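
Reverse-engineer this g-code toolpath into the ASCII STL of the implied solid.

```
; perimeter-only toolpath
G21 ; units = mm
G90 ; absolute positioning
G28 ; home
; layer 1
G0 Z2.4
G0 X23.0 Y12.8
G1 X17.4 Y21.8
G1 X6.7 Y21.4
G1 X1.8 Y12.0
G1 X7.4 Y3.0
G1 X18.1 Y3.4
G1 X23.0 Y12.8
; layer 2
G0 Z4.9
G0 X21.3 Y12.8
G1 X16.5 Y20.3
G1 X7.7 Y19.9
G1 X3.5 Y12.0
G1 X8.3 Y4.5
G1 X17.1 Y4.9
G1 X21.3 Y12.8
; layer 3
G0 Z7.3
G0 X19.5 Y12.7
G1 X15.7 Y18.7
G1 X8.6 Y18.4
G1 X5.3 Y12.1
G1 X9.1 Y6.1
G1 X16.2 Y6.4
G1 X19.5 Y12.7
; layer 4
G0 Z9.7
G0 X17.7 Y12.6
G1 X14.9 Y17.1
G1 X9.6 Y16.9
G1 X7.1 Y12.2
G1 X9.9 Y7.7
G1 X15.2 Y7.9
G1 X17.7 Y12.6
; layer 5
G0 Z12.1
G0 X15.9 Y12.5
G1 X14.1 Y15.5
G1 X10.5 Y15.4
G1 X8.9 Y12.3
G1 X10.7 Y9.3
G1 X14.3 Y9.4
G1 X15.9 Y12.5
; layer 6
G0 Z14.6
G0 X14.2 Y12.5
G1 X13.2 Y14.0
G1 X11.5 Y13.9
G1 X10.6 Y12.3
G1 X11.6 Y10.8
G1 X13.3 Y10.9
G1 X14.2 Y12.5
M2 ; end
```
solid part
  facet normal 0.0000 0.0000 -1.0000
    outer loop
      vertex 5.8 22.9 0.0
      vertex 18.2 23.4 0.0
      vertex 24.8 12.9 0.0
    endloop
  endfacet
  facet normal 0.0000 0.0000 -1.0000
    outer loop
      vertex 0.0 11.9 0.0
      vertex 5.8 22.9 0.0
      vertex 24.8 12.9 0.0
    endloop
  endfacet
  facet normal 0.0000 0.0000 -1.0000
    outer loop
      vertex 6.6 1.4 0.0
      vertex 0.0 11.9 0.0
      vertex 24.8 12.9 0.0
    endloop
  endfacet
  facet normal 0.0000 0.0000 -1.0000
    outer loop
      vertex 19.0 1.9 0.0
      vertex 6.6 1.4 0.0
      vertex 24.8 12.9 0.0
    endloop
  endfacet
  facet normal 0.7153 0.4496 0.5350
    outer loop
      vertex 24.8 12.9 0.0
      vertex 18.2 23.4 0.0
      vertex 12.4 12.4 17.0
    endloop
  endfacet
  facet normal -0.0340 0.8443 0.5347
    outer loop
      vertex 18.2 23.4 0.0
      vertex 5.8 22.9 0.0
      vertex 12.4 12.4 17.0
    endloop
  endfacet
  facet normal -0.7479 0.3944 0.5339
    outer loop
      vertex 5.8 22.9 0.0
      vertex 0.0 11.9 0.0
      vertex 12.4 12.4 17.0
    endloop
  endfacet
  facet normal -0.7153 -0.4496 0.5350
    outer loop
      vertex 0.0 11.9 0.0
      vertex 6.6 1.4 0.0
      vertex 12.4 12.4 17.0
    endloop
  endfacet
  facet normal 0.0340 -0.8443 0.5347
    outer loop
      vertex 6.6 1.4 0.0
      vertex 19.0 1.9 0.0
      vertex 12.4 12.4 17.0
    endloop
  endfacet
  facet normal 0.7479 -0.3944 0.5339
    outer loop
      vertex 19.0 1.9 0.0
      vertex 24.8 12.9 0.0
      vertex 12.4 12.4 17.0
    endloop
  endfacet
endsolid part

The G0 Z moves step by Δz≈2.4 mm. The G1 loops shrink linearly with z, so the solid tapers from its base footprint up to z≈17. Closing with a flat bottom cap and the tapered top and triangulating gives 10 facets — a regular 6-sided pyramid, base circumscribed radius ≈ 12.4 mm, apex at z ≈ 17 mm.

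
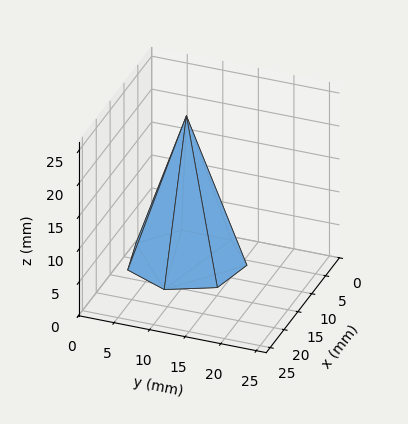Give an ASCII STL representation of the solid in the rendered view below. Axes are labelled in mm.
Reading the render: the shape is a regular 7-sided pyramid, base circumscribed radius ≈ 8 mm, apex at z ≈ 22 mm (dimensions read to the nearest mm from the axis ticks). For the STL, each face is triangulated and given an outward normal.

solid part
  facet normal 0.0000 0.0000 -1.0000
    outer loop
      vertex 6.2 15.8 0.0
      vertex 13.0 14.3 0.0
      vertex 16.0 8.0 0.0
    endloop
  endfacet
  facet normal 0.0000 0.0000 -1.0000
    outer loop
      vertex 0.8 11.5 0.0
      vertex 6.2 15.8 0.0
      vertex 16.0 8.0 0.0
    endloop
  endfacet
  facet normal 0.0000 0.0000 -1.0000
    outer loop
      vertex 0.8 4.5 0.0
      vertex 0.8 11.5 0.0
      vertex 16.0 8.0 0.0
    endloop
  endfacet
  facet normal 0.0000 0.0000 -1.0000
    outer loop
      vertex 6.2 0.2 0.0
      vertex 0.8 4.5 0.0
      vertex 16.0 8.0 0.0
    endloop
  endfacet
  facet normal 0.0000 0.0000 -1.0000
    outer loop
      vertex 13.0 1.7 0.0
      vertex 6.2 0.2 0.0
      vertex 16.0 8.0 0.0
    endloop
  endfacet
  facet normal 0.8578 0.4085 0.3119
    outer loop
      vertex 16.0 8.0 0.0
      vertex 13.0 14.3 0.0
      vertex 8.0 8.0 22.0
    endloop
  endfacet
  facet normal 0.2046 0.9277 0.3122
    outer loop
      vertex 13.0 14.3 0.0
      vertex 6.2 15.8 0.0
      vertex 8.0 8.0 22.0
    endloop
  endfacet
  facet normal -0.5918 0.7432 0.3119
    outer loop
      vertex 6.2 15.8 0.0
      vertex 0.8 11.5 0.0
      vertex 8.0 8.0 22.0
    endloop
  endfacet
  facet normal -0.9504 0.0000 0.3110
    outer loop
      vertex 0.8 11.5 0.0
      vertex 0.8 4.5 0.0
      vertex 8.0 8.0 22.0
    endloop
  endfacet
  facet normal -0.5918 -0.7432 0.3119
    outer loop
      vertex 0.8 4.5 0.0
      vertex 6.2 0.2 0.0
      vertex 8.0 8.0 22.0
    endloop
  endfacet
  facet normal 0.2046 -0.9277 0.3122
    outer loop
      vertex 6.2 0.2 0.0
      vertex 13.0 1.7 0.0
      vertex 8.0 8.0 22.0
    endloop
  endfacet
  facet normal 0.8578 -0.4085 0.3119
    outer loop
      vertex 13.0 1.7 0.0
      vertex 16.0 8.0 0.0
      vertex 8.0 8.0 22.0
    endloop
  endfacet
endsolid part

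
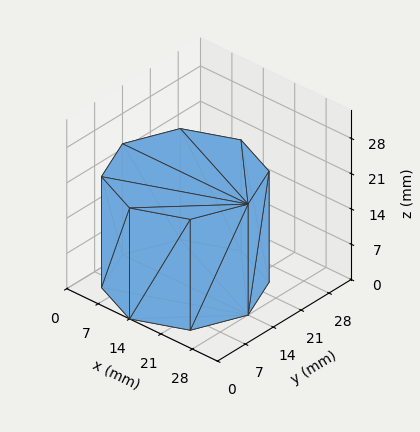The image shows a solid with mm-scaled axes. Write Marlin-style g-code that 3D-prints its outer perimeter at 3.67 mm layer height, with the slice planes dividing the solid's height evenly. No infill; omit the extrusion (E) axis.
Reading the render: the shape is a regular 8-sided prism (a cylinder approximated with 8 flat sides), circumscribed radius ≈ 14 mm, height ≈ 22 mm (dimensions read to the nearest mm from the axis ticks). For the g-code, the solid's height is divided into equal slices at the stated Δz and each level perimeter traced with G1 moves after a G0 lift.

; perimeter-only toolpath
G21 ; units = mm
G90 ; absolute positioning
G28 ; home
; layer 1
G0 Z3.67
G0 X28.00 Y14.00
G1 X23.90 Y23.90
G1 X14.00 Y28.00
G1 X4.10 Y23.90
G1 X0.00 Y14.00
G1 X4.10 Y4.10
G1 X14.00 Y0.00
G1 X23.90 Y4.10
G1 X28.00 Y14.00
; layer 2
G0 Z7.33
G0 X28.00 Y14.00
G1 X23.90 Y23.90
G1 X14.00 Y28.00
G1 X4.10 Y23.90
G1 X0.00 Y14.00
G1 X4.10 Y4.10
G1 X14.00 Y0.00
G1 X23.90 Y4.10
G1 X28.00 Y14.00
; layer 3
G0 Z11.00
G0 X28.00 Y14.00
G1 X23.90 Y23.90
G1 X14.00 Y28.00
G1 X4.10 Y23.90
G1 X0.00 Y14.00
G1 X4.10 Y4.10
G1 X14.00 Y0.00
G1 X23.90 Y4.10
G1 X28.00 Y14.00
; layer 4
G0 Z14.67
G0 X28.00 Y14.00
G1 X23.90 Y23.90
G1 X14.00 Y28.00
G1 X4.10 Y23.90
G1 X0.00 Y14.00
G1 X4.10 Y4.10
G1 X14.00 Y0.00
G1 X23.90 Y4.10
G1 X28.00 Y14.00
; layer 5
G0 Z18.33
G0 X28.00 Y14.00
G1 X23.90 Y23.90
G1 X14.00 Y28.00
G1 X4.10 Y23.90
G1 X0.00 Y14.00
G1 X4.10 Y4.10
G1 X14.00 Y0.00
G1 X23.90 Y4.10
G1 X28.00 Y14.00
; layer 6
G0 Z22.00
G0 X28.00 Y14.00
G1 X23.90 Y23.90
G1 X14.00 Y28.00
G1 X4.10 Y23.90
G1 X0.00 Y14.00
G1 X4.10 Y4.10
G1 X14.00 Y0.00
G1 X23.90 Y4.10
G1 X28.00 Y14.00
M2 ; end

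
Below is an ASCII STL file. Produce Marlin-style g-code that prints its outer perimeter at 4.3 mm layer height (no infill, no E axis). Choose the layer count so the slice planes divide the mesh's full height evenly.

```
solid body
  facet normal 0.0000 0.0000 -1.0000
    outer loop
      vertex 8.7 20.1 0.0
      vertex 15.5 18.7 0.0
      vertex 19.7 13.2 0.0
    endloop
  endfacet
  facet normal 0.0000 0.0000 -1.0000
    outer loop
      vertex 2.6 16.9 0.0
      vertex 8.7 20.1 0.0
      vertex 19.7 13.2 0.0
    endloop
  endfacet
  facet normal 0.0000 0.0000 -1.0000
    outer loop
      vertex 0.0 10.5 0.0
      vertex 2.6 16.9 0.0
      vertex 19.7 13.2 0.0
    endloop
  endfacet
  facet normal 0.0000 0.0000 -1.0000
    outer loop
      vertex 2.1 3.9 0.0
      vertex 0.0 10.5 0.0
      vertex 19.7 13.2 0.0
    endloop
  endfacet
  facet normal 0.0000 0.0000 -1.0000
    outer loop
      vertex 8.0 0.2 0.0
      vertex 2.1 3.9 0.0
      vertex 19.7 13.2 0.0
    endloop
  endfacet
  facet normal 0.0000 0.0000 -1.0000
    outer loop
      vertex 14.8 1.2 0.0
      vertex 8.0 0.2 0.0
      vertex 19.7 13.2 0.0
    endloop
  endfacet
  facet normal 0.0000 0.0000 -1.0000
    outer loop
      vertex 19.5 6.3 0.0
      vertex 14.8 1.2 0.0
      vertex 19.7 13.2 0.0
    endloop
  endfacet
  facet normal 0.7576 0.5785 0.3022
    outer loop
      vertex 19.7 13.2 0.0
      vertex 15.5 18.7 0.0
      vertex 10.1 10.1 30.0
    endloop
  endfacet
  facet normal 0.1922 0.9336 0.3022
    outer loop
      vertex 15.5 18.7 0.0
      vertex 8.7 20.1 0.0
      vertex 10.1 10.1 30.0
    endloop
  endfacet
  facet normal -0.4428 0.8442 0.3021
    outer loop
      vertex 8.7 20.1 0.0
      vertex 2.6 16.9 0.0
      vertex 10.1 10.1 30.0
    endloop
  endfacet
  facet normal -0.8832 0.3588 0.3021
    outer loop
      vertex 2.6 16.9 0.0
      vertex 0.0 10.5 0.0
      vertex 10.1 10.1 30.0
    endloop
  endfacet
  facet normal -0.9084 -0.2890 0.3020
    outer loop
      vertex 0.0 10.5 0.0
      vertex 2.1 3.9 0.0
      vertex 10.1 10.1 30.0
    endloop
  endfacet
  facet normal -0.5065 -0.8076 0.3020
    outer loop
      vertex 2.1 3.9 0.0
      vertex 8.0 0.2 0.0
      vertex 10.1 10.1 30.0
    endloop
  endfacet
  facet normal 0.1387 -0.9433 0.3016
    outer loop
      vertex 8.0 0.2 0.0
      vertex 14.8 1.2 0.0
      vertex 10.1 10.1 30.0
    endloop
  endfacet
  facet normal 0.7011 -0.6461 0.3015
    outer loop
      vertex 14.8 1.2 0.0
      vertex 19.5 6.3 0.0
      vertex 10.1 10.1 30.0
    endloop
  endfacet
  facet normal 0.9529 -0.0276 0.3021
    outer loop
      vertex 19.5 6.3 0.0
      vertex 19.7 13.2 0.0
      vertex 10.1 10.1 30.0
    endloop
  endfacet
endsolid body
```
; perimeter-only toolpath
G21 ; units = mm
G90 ; absolute positioning
G28 ; home
; layer 1
G0 Z4.3
G0 X18.3 Y12.8
G1 X14.7 Y17.5
G1 X8.9 Y18.7
G1 X3.7 Y15.9
G1 X1.4 Y10.4
G1 X3.2 Y4.8
G1 X8.3 Y1.6
G1 X14.1 Y2.5
G1 X18.2 Y6.8
G1 X18.3 Y12.8
; layer 2
G0 Z8.6
G0 X17.0 Y12.3
G1 X14.0 Y16.2
G1 X9.1 Y17.2
G1 X4.7 Y15.0
G1 X2.9 Y10.4
G1 X4.4 Y5.7
G1 X8.6 Y3.0
G1 X13.5 Y3.7
G1 X16.8 Y7.4
G1 X17.0 Y12.3
; layer 3
G0 Z12.9
G0 X15.6 Y11.9
G1 X13.2 Y15.0
G1 X9.3 Y15.8
G1 X5.8 Y14.0
G1 X4.3 Y10.3
G1 X5.5 Y6.6
G1 X8.9 Y4.4
G1 X12.8 Y5.0
G1 X15.5 Y7.9
G1 X15.6 Y11.9
; layer 4
G0 Z17.1
G0 X14.2 Y11.4
G1 X12.4 Y13.8
G1 X9.5 Y14.4
G1 X6.9 Y13.0
G1 X5.8 Y10.3
G1 X6.7 Y7.4
G1 X9.2 Y5.9
G1 X12.1 Y6.3
G1 X14.1 Y8.5
G1 X14.2 Y11.4
; layer 5
G0 Z21.4
G0 X12.8 Y11.0
G1 X11.6 Y12.6
G1 X9.7 Y13.0
G1 X8.0 Y12.0
G1 X7.2 Y10.2
G1 X7.8 Y8.3
G1 X9.5 Y7.3
G1 X11.4 Y7.6
G1 X12.8 Y9.0
G1 X12.8 Y11.0
; layer 6
G0 Z25.7
G0 X11.5 Y10.5
G1 X10.9 Y11.3
G1 X9.9 Y11.5
G1 X9.0 Y11.1
G1 X8.7 Y10.2
G1 X9.0 Y9.2
G1 X9.8 Y8.7
G1 X10.8 Y8.8
G1 X11.4 Y9.6
G1 X11.5 Y10.5
M2 ; end

The solid is a regular 9-sided pyramid, base circumscribed radius ≈ 10.1 mm, apex at z ≈ 30 mm. Slicing at Δz = 4.3 mm — 7 equal slices spanning the solid's height, so layer i sits at z = i·h/7 — gives 6 non-empty perimeters. Each is a 9-segment closed polygon; G0 lifts to the layer z and rapids to the start vertex, then G1 traces the edges. The cross-section shrinks linearly with z (the slice at the apex is degenerate and omitted).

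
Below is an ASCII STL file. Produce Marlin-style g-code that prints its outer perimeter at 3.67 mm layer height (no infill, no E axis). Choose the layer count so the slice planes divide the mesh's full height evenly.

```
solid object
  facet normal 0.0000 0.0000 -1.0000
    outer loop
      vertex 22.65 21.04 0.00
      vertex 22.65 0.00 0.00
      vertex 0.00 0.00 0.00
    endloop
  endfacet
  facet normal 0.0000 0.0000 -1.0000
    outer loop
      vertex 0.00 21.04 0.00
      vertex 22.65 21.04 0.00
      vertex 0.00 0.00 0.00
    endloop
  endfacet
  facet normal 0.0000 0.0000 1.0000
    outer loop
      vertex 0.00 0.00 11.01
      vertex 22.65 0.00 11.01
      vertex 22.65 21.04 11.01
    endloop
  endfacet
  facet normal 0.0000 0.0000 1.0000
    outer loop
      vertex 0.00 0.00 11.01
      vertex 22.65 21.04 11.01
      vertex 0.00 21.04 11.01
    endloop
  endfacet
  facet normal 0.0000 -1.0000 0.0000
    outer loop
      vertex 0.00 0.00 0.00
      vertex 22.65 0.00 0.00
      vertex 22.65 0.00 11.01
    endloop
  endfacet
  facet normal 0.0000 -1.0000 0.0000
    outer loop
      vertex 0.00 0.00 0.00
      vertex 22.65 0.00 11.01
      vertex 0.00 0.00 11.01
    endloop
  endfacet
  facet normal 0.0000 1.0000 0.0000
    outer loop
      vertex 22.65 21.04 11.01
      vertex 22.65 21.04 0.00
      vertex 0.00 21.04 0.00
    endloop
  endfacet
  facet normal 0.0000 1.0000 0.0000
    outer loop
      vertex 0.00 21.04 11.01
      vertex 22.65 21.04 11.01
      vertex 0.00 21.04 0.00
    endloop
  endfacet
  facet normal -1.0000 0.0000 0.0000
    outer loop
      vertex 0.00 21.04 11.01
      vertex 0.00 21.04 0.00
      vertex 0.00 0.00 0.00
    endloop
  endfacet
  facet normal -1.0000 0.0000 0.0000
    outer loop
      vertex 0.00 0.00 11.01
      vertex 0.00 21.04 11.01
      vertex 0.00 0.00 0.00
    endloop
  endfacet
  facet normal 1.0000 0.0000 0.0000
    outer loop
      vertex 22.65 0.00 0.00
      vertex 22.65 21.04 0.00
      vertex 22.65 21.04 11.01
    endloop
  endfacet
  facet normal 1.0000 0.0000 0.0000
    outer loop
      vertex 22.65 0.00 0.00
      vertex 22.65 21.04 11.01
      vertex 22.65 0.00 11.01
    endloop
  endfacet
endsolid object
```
; perimeter-only toolpath
G21 ; units = mm
G90 ; absolute positioning
G28 ; home
; layer 1
G0 Z3.67
G0 X0.00 Y0.00
G1 X22.65 Y0.00
G1 X22.65 Y21.04
G1 X0.00 Y21.04
G1 X0.00 Y0.00
; layer 2
G0 Z7.34
G0 X0.00 Y0.00
G1 X22.65 Y0.00
G1 X22.65 Y21.04
G1 X0.00 Y21.04
G1 X0.00 Y0.00
; layer 3
G0 Z11.01
G0 X0.00 Y0.00
G1 X22.65 Y0.00
G1 X22.65 Y21.04
G1 X0.00 Y21.04
G1 X0.00 Y0.00
M2 ; end

The solid is a rectangular box, roughly 22.6 × 21 mm footprint and 11 mm tall. Slicing at Δz = 3.67 mm — 3 equal slices spanning the solid's height, so layer i sits at z = i·h/3 — gives 3 non-empty perimeters. Each is a 4-segment closed polygon; G0 lifts to the layer z and rapids to the start vertex, then G1 traces the edges.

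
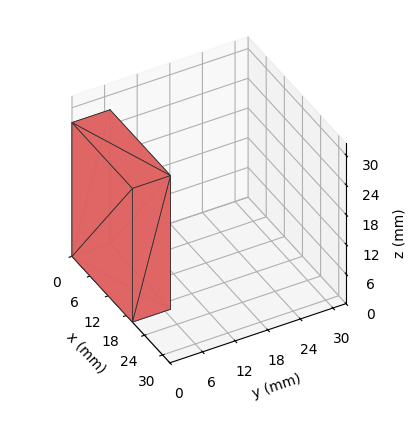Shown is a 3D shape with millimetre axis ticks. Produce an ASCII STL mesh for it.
Reading the render: the shape is a rectangular box, roughly 20 × 7 mm footprint and 27 mm tall (dimensions read to the nearest mm from the axis ticks). For the STL, each face is triangulated and given an outward normal.

solid part
  facet normal 0.0000 0.0000 -1.0000
    outer loop
      vertex 20.00 7.00 0.00
      vertex 20.00 0.00 0.00
      vertex 0.00 0.00 0.00
    endloop
  endfacet
  facet normal 0.0000 0.0000 -1.0000
    outer loop
      vertex 0.00 7.00 0.00
      vertex 20.00 7.00 0.00
      vertex 0.00 0.00 0.00
    endloop
  endfacet
  facet normal 0.0000 0.0000 1.0000
    outer loop
      vertex 0.00 0.00 27.00
      vertex 20.00 0.00 27.00
      vertex 20.00 7.00 27.00
    endloop
  endfacet
  facet normal 0.0000 0.0000 1.0000
    outer loop
      vertex 0.00 0.00 27.00
      vertex 20.00 7.00 27.00
      vertex 0.00 7.00 27.00
    endloop
  endfacet
  facet normal 0.0000 -1.0000 0.0000
    outer loop
      vertex 0.00 0.00 0.00
      vertex 20.00 0.00 0.00
      vertex 20.00 0.00 27.00
    endloop
  endfacet
  facet normal 0.0000 -1.0000 0.0000
    outer loop
      vertex 0.00 0.00 0.00
      vertex 20.00 0.00 27.00
      vertex 0.00 0.00 27.00
    endloop
  endfacet
  facet normal 0.0000 1.0000 0.0000
    outer loop
      vertex 20.00 7.00 27.00
      vertex 20.00 7.00 0.00
      vertex 0.00 7.00 0.00
    endloop
  endfacet
  facet normal 0.0000 1.0000 0.0000
    outer loop
      vertex 0.00 7.00 27.00
      vertex 20.00 7.00 27.00
      vertex 0.00 7.00 0.00
    endloop
  endfacet
  facet normal -1.0000 0.0000 0.0000
    outer loop
      vertex 0.00 7.00 27.00
      vertex 0.00 7.00 0.00
      vertex 0.00 0.00 0.00
    endloop
  endfacet
  facet normal -1.0000 0.0000 0.0000
    outer loop
      vertex 0.00 0.00 27.00
      vertex 0.00 7.00 27.00
      vertex 0.00 0.00 0.00
    endloop
  endfacet
  facet normal 1.0000 0.0000 0.0000
    outer loop
      vertex 20.00 0.00 0.00
      vertex 20.00 7.00 0.00
      vertex 20.00 7.00 27.00
    endloop
  endfacet
  facet normal 1.0000 0.0000 0.0000
    outer loop
      vertex 20.00 0.00 0.00
      vertex 20.00 7.00 27.00
      vertex 20.00 0.00 27.00
    endloop
  endfacet
endsolid part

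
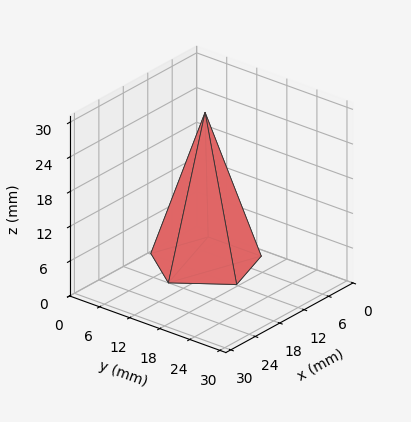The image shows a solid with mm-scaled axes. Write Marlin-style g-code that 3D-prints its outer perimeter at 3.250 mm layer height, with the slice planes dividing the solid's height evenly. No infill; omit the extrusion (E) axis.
Reading the render: the shape is a regular 5-sided pyramid, base circumscribed radius ≈ 9 mm, apex at z ≈ 26 mm (dimensions read to the nearest mm from the axis ticks). For the g-code, the solid's height is divided into equal slices at the stated Δz and each level perimeter traced with G1 moves after a G0 lift.

; perimeter-only toolpath
G21 ; units = mm
G90 ; absolute positioning
G28 ; home
; layer 1
G0 Z3.250
G0 X16.875 Y9.000
G1 X11.433 Y16.490
G1 X2.629 Y13.629
G1 X2.629 Y4.371
G1 X11.433 Y1.510
G1 X16.875 Y9.000
; layer 2
G0 Z6.500
G0 X15.750 Y9.000
G1 X11.086 Y15.420
G1 X3.539 Y12.967
G1 X3.539 Y5.032
G1 X11.086 Y2.580
G1 X15.750 Y9.000
; layer 3
G0 Z9.750
G0 X14.625 Y9.000
G1 X10.738 Y14.350
G1 X4.449 Y12.306
G1 X4.449 Y5.694
G1 X10.738 Y3.650
G1 X14.625 Y9.000
; layer 4
G0 Z13.000
G0 X13.500 Y9.000
G1 X10.390 Y13.280
G1 X5.359 Y11.645
G1 X5.359 Y6.355
G1 X10.390 Y4.720
G1 X13.500 Y9.000
; layer 5
G0 Z16.250
G0 X12.375 Y9.000
G1 X10.043 Y12.210
G1 X6.270 Y10.984
G1 X6.270 Y7.016
G1 X10.043 Y5.790
G1 X12.375 Y9.000
; layer 6
G0 Z19.500
G0 X11.250 Y9.000
G1 X9.695 Y11.140
G1 X7.180 Y10.322
G1 X7.180 Y7.678
G1 X9.695 Y6.860
G1 X11.250 Y9.000
; layer 7
G0 Z22.750
G0 X10.125 Y9.000
G1 X9.348 Y10.070
G1 X8.090 Y9.661
G1 X8.090 Y8.339
G1 X9.348 Y7.930
G1 X10.125 Y9.000
M2 ; end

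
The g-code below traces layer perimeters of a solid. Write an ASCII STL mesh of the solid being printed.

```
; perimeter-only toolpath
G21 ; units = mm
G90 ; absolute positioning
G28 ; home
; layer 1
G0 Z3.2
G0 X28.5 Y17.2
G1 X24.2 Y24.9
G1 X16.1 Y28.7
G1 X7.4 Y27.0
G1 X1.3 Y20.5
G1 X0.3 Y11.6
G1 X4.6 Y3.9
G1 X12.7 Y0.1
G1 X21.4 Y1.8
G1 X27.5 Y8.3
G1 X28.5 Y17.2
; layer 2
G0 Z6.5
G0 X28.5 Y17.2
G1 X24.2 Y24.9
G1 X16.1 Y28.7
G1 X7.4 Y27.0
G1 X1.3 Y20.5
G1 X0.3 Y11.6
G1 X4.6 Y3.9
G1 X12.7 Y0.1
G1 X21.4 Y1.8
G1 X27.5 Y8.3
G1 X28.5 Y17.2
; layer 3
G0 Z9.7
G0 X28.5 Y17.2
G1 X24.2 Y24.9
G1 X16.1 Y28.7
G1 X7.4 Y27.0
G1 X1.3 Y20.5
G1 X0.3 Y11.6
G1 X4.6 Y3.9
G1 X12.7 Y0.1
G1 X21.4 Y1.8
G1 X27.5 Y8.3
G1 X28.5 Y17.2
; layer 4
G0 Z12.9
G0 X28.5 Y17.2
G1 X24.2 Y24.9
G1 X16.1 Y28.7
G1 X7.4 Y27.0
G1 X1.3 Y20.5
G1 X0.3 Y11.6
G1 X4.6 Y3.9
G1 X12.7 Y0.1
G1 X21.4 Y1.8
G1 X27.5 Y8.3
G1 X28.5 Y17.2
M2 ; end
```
solid part
  facet normal 0.0000 0.0000 -1.0000
    outer loop
      vertex 16.1 28.7 0.0
      vertex 24.2 24.9 0.0
      vertex 28.5 17.2 0.0
    endloop
  endfacet
  facet normal 0.0000 0.0000 -1.0000
    outer loop
      vertex 7.4 27.0 0.0
      vertex 16.1 28.7 0.0
      vertex 28.5 17.2 0.0
    endloop
  endfacet
  facet normal 0.0000 0.0000 -1.0000
    outer loop
      vertex 1.3 20.5 0.0
      vertex 7.4 27.0 0.0
      vertex 28.5 17.2 0.0
    endloop
  endfacet
  facet normal 0.0000 0.0000 -1.0000
    outer loop
      vertex 0.3 11.6 0.0
      vertex 1.3 20.5 0.0
      vertex 28.5 17.2 0.0
    endloop
  endfacet
  facet normal 0.0000 0.0000 -1.0000
    outer loop
      vertex 4.6 3.9 0.0
      vertex 0.3 11.6 0.0
      vertex 28.5 17.2 0.0
    endloop
  endfacet
  facet normal 0.0000 0.0000 -1.0000
    outer loop
      vertex 12.7 0.1 0.0
      vertex 4.6 3.9 0.0
      vertex 28.5 17.2 0.0
    endloop
  endfacet
  facet normal 0.0000 0.0000 -1.0000
    outer loop
      vertex 21.4 1.8 0.0
      vertex 12.7 0.1 0.0
      vertex 28.5 17.2 0.0
    endloop
  endfacet
  facet normal 0.0000 0.0000 -1.0000
    outer loop
      vertex 27.5 8.3 0.0
      vertex 21.4 1.8 0.0
      vertex 28.5 17.2 0.0
    endloop
  endfacet
  facet normal 0.0000 0.0000 1.0000
    outer loop
      vertex 28.5 17.2 12.9
      vertex 24.2 24.9 12.9
      vertex 16.1 28.7 12.9
    endloop
  endfacet
  facet normal 0.0000 0.0000 1.0000
    outer loop
      vertex 28.5 17.2 12.9
      vertex 16.1 28.7 12.9
      vertex 7.4 27.0 12.9
    endloop
  endfacet
  facet normal 0.0000 0.0000 1.0000
    outer loop
      vertex 28.5 17.2 12.9
      vertex 7.4 27.0 12.9
      vertex 1.3 20.5 12.9
    endloop
  endfacet
  facet normal 0.0000 0.0000 1.0000
    outer loop
      vertex 28.5 17.2 12.9
      vertex 1.3 20.5 12.9
      vertex 0.3 11.6 12.9
    endloop
  endfacet
  facet normal 0.0000 0.0000 1.0000
    outer loop
      vertex 28.5 17.2 12.9
      vertex 0.3 11.6 12.9
      vertex 4.6 3.9 12.9
    endloop
  endfacet
  facet normal 0.0000 0.0000 1.0000
    outer loop
      vertex 28.5 17.2 12.9
      vertex 4.6 3.9 12.9
      vertex 12.7 0.1 12.9
    endloop
  endfacet
  facet normal 0.0000 0.0000 1.0000
    outer loop
      vertex 28.5 17.2 12.9
      vertex 12.7 0.1 12.9
      vertex 21.4 1.8 12.9
    endloop
  endfacet
  facet normal 0.0000 0.0000 1.0000
    outer loop
      vertex 28.5 17.2 12.9
      vertex 21.4 1.8 12.9
      vertex 27.5 8.3 12.9
    endloop
  endfacet
  facet normal 0.8731 0.4876 0.0000
    outer loop
      vertex 28.5 17.2 0.0
      vertex 24.2 24.9 0.0
      vertex 24.2 24.9 12.9
    endloop
  endfacet
  facet normal 0.8731 0.4876 0.0000
    outer loop
      vertex 28.5 17.2 0.0
      vertex 24.2 24.9 12.9
      vertex 28.5 17.2 12.9
    endloop
  endfacet
  facet normal 0.4247 0.9053 0.0000
    outer loop
      vertex 24.2 24.9 0.0
      vertex 16.1 28.7 0.0
      vertex 16.1 28.7 12.9
    endloop
  endfacet
  facet normal 0.4247 0.9053 0.0000
    outer loop
      vertex 24.2 24.9 0.0
      vertex 16.1 28.7 12.9
      vertex 24.2 24.9 12.9
    endloop
  endfacet
  facet normal -0.1918 0.9814 0.0000
    outer loop
      vertex 16.1 28.7 0.0
      vertex 7.4 27.0 0.0
      vertex 7.4 27.0 12.9
    endloop
  endfacet
  facet normal -0.1918 0.9814 0.0000
    outer loop
      vertex 16.1 28.7 0.0
      vertex 7.4 27.0 12.9
      vertex 16.1 28.7 12.9
    endloop
  endfacet
  facet normal -0.7292 0.6843 0.0000
    outer loop
      vertex 7.4 27.0 0.0
      vertex 1.3 20.5 0.0
      vertex 1.3 20.5 12.9
    endloop
  endfacet
  facet normal -0.7292 0.6843 0.0000
    outer loop
      vertex 7.4 27.0 0.0
      vertex 1.3 20.5 12.9
      vertex 7.4 27.0 12.9
    endloop
  endfacet
  facet normal -0.9937 0.1117 0.0000
    outer loop
      vertex 1.3 20.5 0.0
      vertex 0.3 11.6 0.0
      vertex 0.3 11.6 12.9
    endloop
  endfacet
  facet normal -0.9937 0.1117 0.0000
    outer loop
      vertex 1.3 20.5 0.0
      vertex 0.3 11.6 12.9
      vertex 1.3 20.5 12.9
    endloop
  endfacet
  facet normal -0.8731 -0.4876 0.0000
    outer loop
      vertex 0.3 11.6 0.0
      vertex 4.6 3.9 0.0
      vertex 4.6 3.9 12.9
    endloop
  endfacet
  facet normal -0.8731 -0.4876 0.0000
    outer loop
      vertex 0.3 11.6 0.0
      vertex 4.6 3.9 12.9
      vertex 0.3 11.6 12.9
    endloop
  endfacet
  facet normal -0.4247 -0.9053 0.0000
    outer loop
      vertex 4.6 3.9 0.0
      vertex 12.7 0.1 0.0
      vertex 12.7 0.1 12.9
    endloop
  endfacet
  facet normal -0.4247 -0.9053 0.0000
    outer loop
      vertex 4.6 3.9 0.0
      vertex 12.7 0.1 12.9
      vertex 4.6 3.9 12.9
    endloop
  endfacet
  facet normal 0.1918 -0.9814 0.0000
    outer loop
      vertex 12.7 0.1 0.0
      vertex 21.4 1.8 0.0
      vertex 21.4 1.8 12.9
    endloop
  endfacet
  facet normal 0.1918 -0.9814 0.0000
    outer loop
      vertex 12.7 0.1 0.0
      vertex 21.4 1.8 12.9
      vertex 12.7 0.1 12.9
    endloop
  endfacet
  facet normal 0.7292 -0.6843 0.0000
    outer loop
      vertex 21.4 1.8 0.0
      vertex 27.5 8.3 0.0
      vertex 27.5 8.3 12.9
    endloop
  endfacet
  facet normal 0.7292 -0.6843 0.0000
    outer loop
      vertex 21.4 1.8 0.0
      vertex 27.5 8.3 12.9
      vertex 21.4 1.8 12.9
    endloop
  endfacet
  facet normal 0.9937 -0.1117 0.0000
    outer loop
      vertex 27.5 8.3 0.0
      vertex 28.5 17.2 0.0
      vertex 28.5 17.2 12.9
    endloop
  endfacet
  facet normal 0.9937 -0.1117 0.0000
    outer loop
      vertex 27.5 8.3 0.0
      vertex 28.5 17.2 12.9
      vertex 27.5 8.3 12.9
    endloop
  endfacet
endsolid part

The G0 Z moves step by Δz≈3.2 mm. Every layer's G1 loop is the same polygon, so the solid is a straight extrusion of it from z=0 to z≈12.9. Closing with flat bottom and top caps and triangulating gives 36 facets — a regular 10-sided prism (a cylinder approximated with 10 flat sides), circumscribed radius ≈ 14.4 mm, height ≈ 12.9 mm.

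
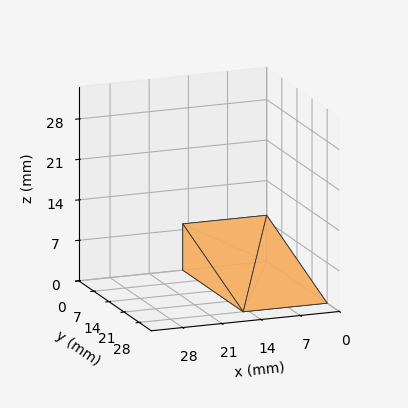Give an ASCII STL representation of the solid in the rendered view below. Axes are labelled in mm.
Reading the render: the shape is a wedge (ramp): 15 × 28 mm base, rising to 8 mm along the y=0 edge and sloping linearly to z=0 at y=28 (dimensions read to the nearest mm from the axis ticks). For the STL, each face is triangulated and given an outward normal.

solid part
  facet normal 0.0000 0.0000 -1.0000
    outer loop
      vertex 15.00 28.00 0.00
      vertex 15.00 0.00 0.00
      vertex 0.00 0.00 0.00
    endloop
  endfacet
  facet normal 0.0000 0.0000 -1.0000
    outer loop
      vertex 0.00 28.00 0.00
      vertex 15.00 28.00 0.00
      vertex 0.00 0.00 0.00
    endloop
  endfacet
  facet normal 0.0000 -1.0000 0.0000
    outer loop
      vertex 0.00 0.00 0.00
      vertex 15.00 0.00 0.00
      vertex 15.00 0.00 8.00
    endloop
  endfacet
  facet normal 0.0000 -1.0000 0.0000
    outer loop
      vertex 0.00 0.00 0.00
      vertex 15.00 0.00 8.00
      vertex 0.00 0.00 8.00
    endloop
  endfacet
  facet normal 0.0000 0.2747 0.9615
    outer loop
      vertex 0.00 0.00 8.00
      vertex 15.00 0.00 8.00
      vertex 15.00 28.00 0.00
    endloop
  endfacet
  facet normal 0.0000 0.2747 0.9615
    outer loop
      vertex 0.00 0.00 8.00
      vertex 15.00 28.00 0.00
      vertex 0.00 28.00 0.00
    endloop
  endfacet
  facet normal -1.0000 0.0000 0.0000
    outer loop
      vertex 0.00 0.00 8.00
      vertex 0.00 28.00 0.00
      vertex 0.00 0.00 0.00
    endloop
  endfacet
  facet normal 1.0000 0.0000 0.0000
    outer loop
      vertex 15.00 0.00 0.00
      vertex 15.00 28.00 0.00
      vertex 15.00 0.00 8.00
    endloop
  endfacet
endsolid part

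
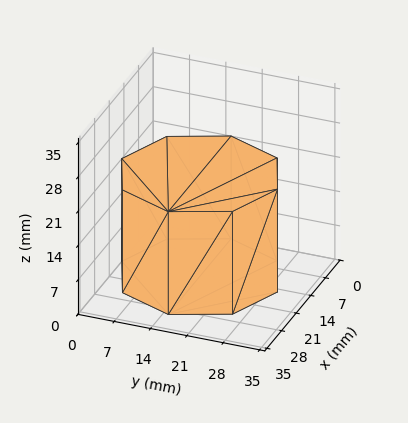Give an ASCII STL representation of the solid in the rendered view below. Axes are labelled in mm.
Reading the render: the shape is a regular 8-sided prism (a cylinder approximated with 8 flat sides), circumscribed radius ≈ 15 mm, height ≈ 21 mm (dimensions read to the nearest mm from the axis ticks). For the STL, each face is triangulated and given an outward normal.

solid part
  facet normal 0.0000 0.0000 -1.0000
    outer loop
      vertex 15.000 30.000 0.000
      vertex 25.607 25.607 0.000
      vertex 30.000 15.000 0.000
    endloop
  endfacet
  facet normal 0.0000 0.0000 -1.0000
    outer loop
      vertex 4.393 25.607 0.000
      vertex 15.000 30.000 0.000
      vertex 30.000 15.000 0.000
    endloop
  endfacet
  facet normal 0.0000 0.0000 -1.0000
    outer loop
      vertex 0.000 15.000 0.000
      vertex 4.393 25.607 0.000
      vertex 30.000 15.000 0.000
    endloop
  endfacet
  facet normal 0.0000 0.0000 -1.0000
    outer loop
      vertex 4.393 4.393 0.000
      vertex 0.000 15.000 0.000
      vertex 30.000 15.000 0.000
    endloop
  endfacet
  facet normal 0.0000 0.0000 -1.0000
    outer loop
      vertex 15.000 0.000 0.000
      vertex 4.393 4.393 0.000
      vertex 30.000 15.000 0.000
    endloop
  endfacet
  facet normal 0.0000 0.0000 -1.0000
    outer loop
      vertex 25.607 4.393 0.000
      vertex 15.000 0.000 0.000
      vertex 30.000 15.000 0.000
    endloop
  endfacet
  facet normal 0.0000 0.0000 1.0000
    outer loop
      vertex 30.000 15.000 21.000
      vertex 25.607 25.607 21.000
      vertex 15.000 30.000 21.000
    endloop
  endfacet
  facet normal 0.0000 0.0000 1.0000
    outer loop
      vertex 30.000 15.000 21.000
      vertex 15.000 30.000 21.000
      vertex 4.393 25.607 21.000
    endloop
  endfacet
  facet normal 0.0000 0.0000 1.0000
    outer loop
      vertex 30.000 15.000 21.000
      vertex 4.393 25.607 21.000
      vertex 0.000 15.000 21.000
    endloop
  endfacet
  facet normal 0.0000 0.0000 1.0000
    outer loop
      vertex 30.000 15.000 21.000
      vertex 0.000 15.000 21.000
      vertex 4.393 4.393 21.000
    endloop
  endfacet
  facet normal 0.0000 0.0000 1.0000
    outer loop
      vertex 30.000 15.000 21.000
      vertex 4.393 4.393 21.000
      vertex 15.000 0.000 21.000
    endloop
  endfacet
  facet normal 0.0000 0.0000 1.0000
    outer loop
      vertex 30.000 15.000 21.000
      vertex 15.000 0.000 21.000
      vertex 25.607 4.393 21.000
    endloop
  endfacet
  facet normal 0.9239 0.3826 0.0000
    outer loop
      vertex 30.000 15.000 0.000
      vertex 25.607 25.607 0.000
      vertex 25.607 25.607 21.000
    endloop
  endfacet
  facet normal 0.9239 0.3826 0.0000
    outer loop
      vertex 30.000 15.000 0.000
      vertex 25.607 25.607 21.000
      vertex 30.000 15.000 21.000
    endloop
  endfacet
  facet normal 0.3826 0.9239 0.0000
    outer loop
      vertex 25.607 25.607 0.000
      vertex 15.000 30.000 0.000
      vertex 15.000 30.000 21.000
    endloop
  endfacet
  facet normal 0.3826 0.9239 0.0000
    outer loop
      vertex 25.607 25.607 0.000
      vertex 15.000 30.000 21.000
      vertex 25.607 25.607 21.000
    endloop
  endfacet
  facet normal -0.3826 0.9239 0.0000
    outer loop
      vertex 15.000 30.000 0.000
      vertex 4.393 25.607 0.000
      vertex 4.393 25.607 21.000
    endloop
  endfacet
  facet normal -0.3826 0.9239 0.0000
    outer loop
      vertex 15.000 30.000 0.000
      vertex 4.393 25.607 21.000
      vertex 15.000 30.000 21.000
    endloop
  endfacet
  facet normal -0.9239 0.3826 0.0000
    outer loop
      vertex 4.393 25.607 0.000
      vertex 0.000 15.000 0.000
      vertex 0.000 15.000 21.000
    endloop
  endfacet
  facet normal -0.9239 0.3826 0.0000
    outer loop
      vertex 4.393 25.607 0.000
      vertex 0.000 15.000 21.000
      vertex 4.393 25.607 21.000
    endloop
  endfacet
  facet normal -0.9239 -0.3826 0.0000
    outer loop
      vertex 0.000 15.000 0.000
      vertex 4.393 4.393 0.000
      vertex 4.393 4.393 21.000
    endloop
  endfacet
  facet normal -0.9239 -0.3826 0.0000
    outer loop
      vertex 0.000 15.000 0.000
      vertex 4.393 4.393 21.000
      vertex 0.000 15.000 21.000
    endloop
  endfacet
  facet normal -0.3826 -0.9239 0.0000
    outer loop
      vertex 4.393 4.393 0.000
      vertex 15.000 0.000 0.000
      vertex 15.000 0.000 21.000
    endloop
  endfacet
  facet normal -0.3826 -0.9239 0.0000
    outer loop
      vertex 4.393 4.393 0.000
      vertex 15.000 0.000 21.000
      vertex 4.393 4.393 21.000
    endloop
  endfacet
  facet normal 0.3826 -0.9239 0.0000
    outer loop
      vertex 15.000 0.000 0.000
      vertex 25.607 4.393 0.000
      vertex 25.607 4.393 21.000
    endloop
  endfacet
  facet normal 0.3826 -0.9239 0.0000
    outer loop
      vertex 15.000 0.000 0.000
      vertex 25.607 4.393 21.000
      vertex 15.000 0.000 21.000
    endloop
  endfacet
  facet normal 0.9239 -0.3826 0.0000
    outer loop
      vertex 25.607 4.393 0.000
      vertex 30.000 15.000 0.000
      vertex 30.000 15.000 21.000
    endloop
  endfacet
  facet normal 0.9239 -0.3826 0.0000
    outer loop
      vertex 25.607 4.393 0.000
      vertex 30.000 15.000 21.000
      vertex 25.607 4.393 21.000
    endloop
  endfacet
endsolid part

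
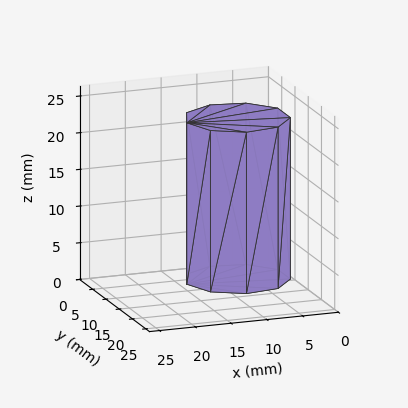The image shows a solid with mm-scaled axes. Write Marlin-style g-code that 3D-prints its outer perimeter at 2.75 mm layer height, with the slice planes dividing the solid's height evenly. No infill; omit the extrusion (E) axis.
Reading the render: the shape is a regular 9-sided prism (a cylinder approximated with 9 flat sides), circumscribed radius ≈ 7 mm, height ≈ 22 mm (dimensions read to the nearest mm from the axis ticks). For the g-code, the solid's height is divided into equal slices at the stated Δz and each level perimeter traced with G1 moves after a G0 lift.

; perimeter-only toolpath
G21 ; units = mm
G90 ; absolute positioning
G28 ; home
; layer 1
G0 Z2.75
G0 X14.00 Y7.00
G1 X12.36 Y11.50
G1 X8.22 Y13.89
G1 X3.50 Y13.06
G1 X0.42 Y9.39
G1 X0.42 Y4.61
G1 X3.50 Y0.94
G1 X8.22 Y0.11
G1 X12.36 Y2.50
G1 X14.00 Y7.00
; layer 2
G0 Z5.50
G0 X14.00 Y7.00
G1 X12.36 Y11.50
G1 X8.22 Y13.89
G1 X3.50 Y13.06
G1 X0.42 Y9.39
G1 X0.42 Y4.61
G1 X3.50 Y0.94
G1 X8.22 Y0.11
G1 X12.36 Y2.50
G1 X14.00 Y7.00
; layer 3
G0 Z8.25
G0 X14.00 Y7.00
G1 X12.36 Y11.50
G1 X8.22 Y13.89
G1 X3.50 Y13.06
G1 X0.42 Y9.39
G1 X0.42 Y4.61
G1 X3.50 Y0.94
G1 X8.22 Y0.11
G1 X12.36 Y2.50
G1 X14.00 Y7.00
; layer 4
G0 Z11.00
G0 X14.00 Y7.00
G1 X12.36 Y11.50
G1 X8.22 Y13.89
G1 X3.50 Y13.06
G1 X0.42 Y9.39
G1 X0.42 Y4.61
G1 X3.50 Y0.94
G1 X8.22 Y0.11
G1 X12.36 Y2.50
G1 X14.00 Y7.00
; layer 5
G0 Z13.75
G0 X14.00 Y7.00
G1 X12.36 Y11.50
G1 X8.22 Y13.89
G1 X3.50 Y13.06
G1 X0.42 Y9.39
G1 X0.42 Y4.61
G1 X3.50 Y0.94
G1 X8.22 Y0.11
G1 X12.36 Y2.50
G1 X14.00 Y7.00
; layer 6
G0 Z16.50
G0 X14.00 Y7.00
G1 X12.36 Y11.50
G1 X8.22 Y13.89
G1 X3.50 Y13.06
G1 X0.42 Y9.39
G1 X0.42 Y4.61
G1 X3.50 Y0.94
G1 X8.22 Y0.11
G1 X12.36 Y2.50
G1 X14.00 Y7.00
; layer 7
G0 Z19.25
G0 X14.00 Y7.00
G1 X12.36 Y11.50
G1 X8.22 Y13.89
G1 X3.50 Y13.06
G1 X0.42 Y9.39
G1 X0.42 Y4.61
G1 X3.50 Y0.94
G1 X8.22 Y0.11
G1 X12.36 Y2.50
G1 X14.00 Y7.00
; layer 8
G0 Z22.00
G0 X14.00 Y7.00
G1 X12.36 Y11.50
G1 X8.22 Y13.89
G1 X3.50 Y13.06
G1 X0.42 Y9.39
G1 X0.42 Y4.61
G1 X3.50 Y0.94
G1 X8.22 Y0.11
G1 X12.36 Y2.50
G1 X14.00 Y7.00
M2 ; end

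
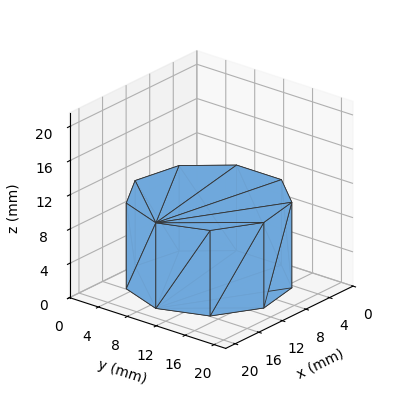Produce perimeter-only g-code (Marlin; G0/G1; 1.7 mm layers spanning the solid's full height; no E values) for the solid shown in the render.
Reading the render: the shape is a regular 9-sided prism (a cylinder approximated with 9 flat sides), circumscribed radius ≈ 9 mm, height ≈ 10 mm (dimensions read to the nearest mm from the axis ticks). For the g-code, the solid's height is divided into equal slices at the stated Δz and each level perimeter traced with G1 moves after a G0 lift.

; perimeter-only toolpath
G21 ; units = mm
G90 ; absolute positioning
G28 ; home
; layer 1
G0 Z1.7
G0 X18.0 Y9.0
G1 X15.9 Y14.8
G1 X10.6 Y17.9
G1 X4.5 Y16.8
G1 X0.5 Y12.1
G1 X0.5 Y5.9
G1 X4.5 Y1.2
G1 X10.6 Y0.1
G1 X15.9 Y3.2
G1 X18.0 Y9.0
; layer 2
G0 Z3.3
G0 X18.0 Y9.0
G1 X15.9 Y14.8
G1 X10.6 Y17.9
G1 X4.5 Y16.8
G1 X0.5 Y12.1
G1 X0.5 Y5.9
G1 X4.5 Y1.2
G1 X10.6 Y0.1
G1 X15.9 Y3.2
G1 X18.0 Y9.0
; layer 3
G0 Z5.0
G0 X18.0 Y9.0
G1 X15.9 Y14.8
G1 X10.6 Y17.9
G1 X4.5 Y16.8
G1 X0.5 Y12.1
G1 X0.5 Y5.9
G1 X4.5 Y1.2
G1 X10.6 Y0.1
G1 X15.9 Y3.2
G1 X18.0 Y9.0
; layer 4
G0 Z6.7
G0 X18.0 Y9.0
G1 X15.9 Y14.8
G1 X10.6 Y17.9
G1 X4.5 Y16.8
G1 X0.5 Y12.1
G1 X0.5 Y5.9
G1 X4.5 Y1.2
G1 X10.6 Y0.1
G1 X15.9 Y3.2
G1 X18.0 Y9.0
; layer 5
G0 Z8.3
G0 X18.0 Y9.0
G1 X15.9 Y14.8
G1 X10.6 Y17.9
G1 X4.5 Y16.8
G1 X0.5 Y12.1
G1 X0.5 Y5.9
G1 X4.5 Y1.2
G1 X10.6 Y0.1
G1 X15.9 Y3.2
G1 X18.0 Y9.0
; layer 6
G0 Z10.0
G0 X18.0 Y9.0
G1 X15.9 Y14.8
G1 X10.6 Y17.9
G1 X4.5 Y16.8
G1 X0.5 Y12.1
G1 X0.5 Y5.9
G1 X4.5 Y1.2
G1 X10.6 Y0.1
G1 X15.9 Y3.2
G1 X18.0 Y9.0
M2 ; end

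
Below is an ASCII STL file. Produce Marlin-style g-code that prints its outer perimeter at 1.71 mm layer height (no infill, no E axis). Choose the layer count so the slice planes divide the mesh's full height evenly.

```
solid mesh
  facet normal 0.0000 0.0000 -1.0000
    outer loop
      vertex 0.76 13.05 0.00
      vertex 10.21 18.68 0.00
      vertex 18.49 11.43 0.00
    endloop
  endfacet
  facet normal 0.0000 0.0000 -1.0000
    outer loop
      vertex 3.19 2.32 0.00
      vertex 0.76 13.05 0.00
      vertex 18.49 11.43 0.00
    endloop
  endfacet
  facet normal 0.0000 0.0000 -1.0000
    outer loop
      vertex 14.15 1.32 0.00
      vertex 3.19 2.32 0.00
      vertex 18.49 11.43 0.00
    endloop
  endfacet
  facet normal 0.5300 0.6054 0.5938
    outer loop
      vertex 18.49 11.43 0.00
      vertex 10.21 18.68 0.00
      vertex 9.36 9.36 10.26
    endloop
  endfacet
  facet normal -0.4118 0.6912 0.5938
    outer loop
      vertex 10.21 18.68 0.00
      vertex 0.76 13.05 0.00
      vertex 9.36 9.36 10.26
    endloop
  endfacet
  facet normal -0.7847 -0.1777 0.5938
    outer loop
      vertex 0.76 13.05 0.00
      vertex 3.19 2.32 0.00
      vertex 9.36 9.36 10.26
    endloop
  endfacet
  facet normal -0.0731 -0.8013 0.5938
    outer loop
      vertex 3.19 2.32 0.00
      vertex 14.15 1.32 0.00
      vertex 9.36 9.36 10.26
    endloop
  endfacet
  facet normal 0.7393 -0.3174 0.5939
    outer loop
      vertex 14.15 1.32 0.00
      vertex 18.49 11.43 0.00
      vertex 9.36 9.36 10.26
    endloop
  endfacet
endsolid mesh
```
; perimeter-only toolpath
G21 ; units = mm
G90 ; absolute positioning
G28 ; home
; layer 1
G0 Z1.71
G0 X16.97 Y11.09
G1 X10.07 Y17.13
G1 X2.19 Y12.44
G1 X4.22 Y3.49
G1 X13.35 Y2.66
G1 X16.97 Y11.09
; layer 2
G0 Z3.42
G0 X15.45 Y10.74
G1 X9.93 Y15.57
G1 X3.63 Y11.82
G1 X5.25 Y4.67
G1 X12.55 Y4.00
G1 X15.45 Y10.74
; layer 3
G0 Z5.13
G0 X13.92 Y10.39
G1 X9.79 Y14.02
G1 X5.06 Y11.21
G1 X6.27 Y5.84
G1 X11.75 Y5.34
G1 X13.92 Y10.39
; layer 4
G0 Z6.84
G0 X12.40 Y10.05
G1 X9.64 Y12.47
G1 X6.49 Y10.59
G1 X7.30 Y7.01
G1 X10.96 Y6.68
G1 X12.40 Y10.05
; layer 5
G0 Z8.55
G0 X10.88 Y9.71
G1 X9.50 Y10.91
G1 X7.93 Y9.97
G1 X8.33 Y8.19
G1 X10.16 Y8.02
G1 X10.88 Y9.71
M2 ; end

The solid is a regular 5-sided pyramid, base circumscribed radius ≈ 9.36 mm, apex at z ≈ 10.3 mm. Slicing at Δz = 1.71 mm — 6 equal slices spanning the solid's height, so layer i sits at z = i·h/6 — gives 5 non-empty perimeters. Each is a 5-segment closed polygon; G0 lifts to the layer z and rapids to the start vertex, then G1 traces the edges. The cross-section shrinks linearly with z (the slice at the apex is degenerate and omitted).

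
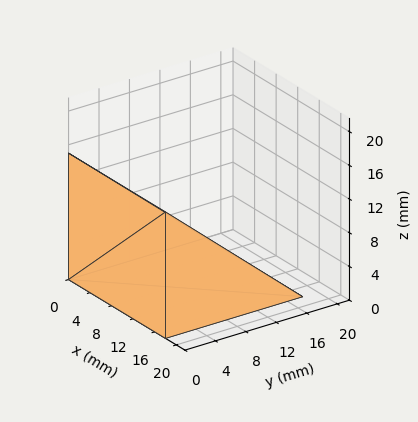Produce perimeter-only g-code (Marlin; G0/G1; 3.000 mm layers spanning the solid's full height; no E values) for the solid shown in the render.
Reading the render: the shape is a wedge (ramp): 18 × 18 mm base, rising to 15 mm along the y=0 edge and sloping linearly to z=0 at y=18 (dimensions read to the nearest mm from the axis ticks). For the g-code, the solid's height is divided into equal slices at the stated Δz and each level perimeter traced with G1 moves after a G0 lift.

; perimeter-only toolpath
G21 ; units = mm
G90 ; absolute positioning
G28 ; home
; layer 1
G0 Z3.000
G0 X0.000 Y0.000
G1 X18.000 Y0.000
G1 X18.000 Y14.400
G1 X0.000 Y14.400
G1 X0.000 Y0.000
; layer 2
G0 Z6.000
G0 X0.000 Y0.000
G1 X18.000 Y0.000
G1 X18.000 Y10.800
G1 X0.000 Y10.800
G1 X0.000 Y0.000
; layer 3
G0 Z9.000
G0 X0.000 Y0.000
G1 X18.000 Y0.000
G1 X18.000 Y7.200
G1 X0.000 Y7.200
G1 X0.000 Y0.000
; layer 4
G0 Z12.000
G0 X0.000 Y0.000
G1 X18.000 Y0.000
G1 X18.000 Y3.600
G1 X0.000 Y3.600
G1 X0.000 Y0.000
M2 ; end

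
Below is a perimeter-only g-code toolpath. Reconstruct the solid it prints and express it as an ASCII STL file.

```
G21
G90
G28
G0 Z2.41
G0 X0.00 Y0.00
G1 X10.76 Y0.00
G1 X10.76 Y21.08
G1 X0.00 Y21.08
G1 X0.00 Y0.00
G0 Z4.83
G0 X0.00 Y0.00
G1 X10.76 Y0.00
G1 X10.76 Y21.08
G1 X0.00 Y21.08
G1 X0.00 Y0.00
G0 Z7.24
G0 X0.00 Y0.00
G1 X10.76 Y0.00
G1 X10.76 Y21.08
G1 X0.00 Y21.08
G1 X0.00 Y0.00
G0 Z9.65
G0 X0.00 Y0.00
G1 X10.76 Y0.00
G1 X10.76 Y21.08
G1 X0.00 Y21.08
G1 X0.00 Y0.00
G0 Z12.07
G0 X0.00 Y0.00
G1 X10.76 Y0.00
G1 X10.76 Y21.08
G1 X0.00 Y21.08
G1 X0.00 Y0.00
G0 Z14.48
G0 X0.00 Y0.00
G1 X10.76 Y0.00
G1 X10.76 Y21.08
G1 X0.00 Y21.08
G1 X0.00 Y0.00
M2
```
solid part
  facet normal 0.0000 0.0000 -1.0000
    outer loop
      vertex 10.76 21.08 0.00
      vertex 10.76 0.00 0.00
      vertex 0.00 0.00 0.00
    endloop
  endfacet
  facet normal 0.0000 0.0000 -1.0000
    outer loop
      vertex 0.00 21.08 0.00
      vertex 10.76 21.08 0.00
      vertex 0.00 0.00 0.00
    endloop
  endfacet
  facet normal 0.0000 0.0000 1.0000
    outer loop
      vertex 0.00 0.00 14.48
      vertex 10.76 0.00 14.48
      vertex 10.76 21.08 14.48
    endloop
  endfacet
  facet normal 0.0000 0.0000 1.0000
    outer loop
      vertex 0.00 0.00 14.48
      vertex 10.76 21.08 14.48
      vertex 0.00 21.08 14.48
    endloop
  endfacet
  facet normal 0.0000 -1.0000 0.0000
    outer loop
      vertex 0.00 0.00 0.00
      vertex 10.76 0.00 0.00
      vertex 10.76 0.00 14.48
    endloop
  endfacet
  facet normal 0.0000 -1.0000 0.0000
    outer loop
      vertex 0.00 0.00 0.00
      vertex 10.76 0.00 14.48
      vertex 0.00 0.00 14.48
    endloop
  endfacet
  facet normal 0.0000 1.0000 0.0000
    outer loop
      vertex 10.76 21.08 14.48
      vertex 10.76 21.08 0.00
      vertex 0.00 21.08 0.00
    endloop
  endfacet
  facet normal 0.0000 1.0000 0.0000
    outer loop
      vertex 0.00 21.08 14.48
      vertex 10.76 21.08 14.48
      vertex 0.00 21.08 0.00
    endloop
  endfacet
  facet normal -1.0000 0.0000 0.0000
    outer loop
      vertex 0.00 21.08 14.48
      vertex 0.00 21.08 0.00
      vertex 0.00 0.00 0.00
    endloop
  endfacet
  facet normal -1.0000 0.0000 0.0000
    outer loop
      vertex 0.00 0.00 14.48
      vertex 0.00 21.08 14.48
      vertex 0.00 0.00 0.00
    endloop
  endfacet
  facet normal 1.0000 0.0000 0.0000
    outer loop
      vertex 10.76 0.00 0.00
      vertex 10.76 21.08 0.00
      vertex 10.76 21.08 14.48
    endloop
  endfacet
  facet normal 1.0000 0.0000 0.0000
    outer loop
      vertex 10.76 0.00 0.00
      vertex 10.76 21.08 14.48
      vertex 10.76 0.00 14.48
    endloop
  endfacet
endsolid part

The G0 Z moves step by Δz≈2.41 mm. Every layer's G1 loop is the same polygon, so the solid is a straight extrusion of it from z=0 to z≈14.5. Closing with flat bottom and top caps and triangulating gives 12 facets — a rectangular box, roughly 10.8 × 21.1 mm footprint and 14.5 mm tall.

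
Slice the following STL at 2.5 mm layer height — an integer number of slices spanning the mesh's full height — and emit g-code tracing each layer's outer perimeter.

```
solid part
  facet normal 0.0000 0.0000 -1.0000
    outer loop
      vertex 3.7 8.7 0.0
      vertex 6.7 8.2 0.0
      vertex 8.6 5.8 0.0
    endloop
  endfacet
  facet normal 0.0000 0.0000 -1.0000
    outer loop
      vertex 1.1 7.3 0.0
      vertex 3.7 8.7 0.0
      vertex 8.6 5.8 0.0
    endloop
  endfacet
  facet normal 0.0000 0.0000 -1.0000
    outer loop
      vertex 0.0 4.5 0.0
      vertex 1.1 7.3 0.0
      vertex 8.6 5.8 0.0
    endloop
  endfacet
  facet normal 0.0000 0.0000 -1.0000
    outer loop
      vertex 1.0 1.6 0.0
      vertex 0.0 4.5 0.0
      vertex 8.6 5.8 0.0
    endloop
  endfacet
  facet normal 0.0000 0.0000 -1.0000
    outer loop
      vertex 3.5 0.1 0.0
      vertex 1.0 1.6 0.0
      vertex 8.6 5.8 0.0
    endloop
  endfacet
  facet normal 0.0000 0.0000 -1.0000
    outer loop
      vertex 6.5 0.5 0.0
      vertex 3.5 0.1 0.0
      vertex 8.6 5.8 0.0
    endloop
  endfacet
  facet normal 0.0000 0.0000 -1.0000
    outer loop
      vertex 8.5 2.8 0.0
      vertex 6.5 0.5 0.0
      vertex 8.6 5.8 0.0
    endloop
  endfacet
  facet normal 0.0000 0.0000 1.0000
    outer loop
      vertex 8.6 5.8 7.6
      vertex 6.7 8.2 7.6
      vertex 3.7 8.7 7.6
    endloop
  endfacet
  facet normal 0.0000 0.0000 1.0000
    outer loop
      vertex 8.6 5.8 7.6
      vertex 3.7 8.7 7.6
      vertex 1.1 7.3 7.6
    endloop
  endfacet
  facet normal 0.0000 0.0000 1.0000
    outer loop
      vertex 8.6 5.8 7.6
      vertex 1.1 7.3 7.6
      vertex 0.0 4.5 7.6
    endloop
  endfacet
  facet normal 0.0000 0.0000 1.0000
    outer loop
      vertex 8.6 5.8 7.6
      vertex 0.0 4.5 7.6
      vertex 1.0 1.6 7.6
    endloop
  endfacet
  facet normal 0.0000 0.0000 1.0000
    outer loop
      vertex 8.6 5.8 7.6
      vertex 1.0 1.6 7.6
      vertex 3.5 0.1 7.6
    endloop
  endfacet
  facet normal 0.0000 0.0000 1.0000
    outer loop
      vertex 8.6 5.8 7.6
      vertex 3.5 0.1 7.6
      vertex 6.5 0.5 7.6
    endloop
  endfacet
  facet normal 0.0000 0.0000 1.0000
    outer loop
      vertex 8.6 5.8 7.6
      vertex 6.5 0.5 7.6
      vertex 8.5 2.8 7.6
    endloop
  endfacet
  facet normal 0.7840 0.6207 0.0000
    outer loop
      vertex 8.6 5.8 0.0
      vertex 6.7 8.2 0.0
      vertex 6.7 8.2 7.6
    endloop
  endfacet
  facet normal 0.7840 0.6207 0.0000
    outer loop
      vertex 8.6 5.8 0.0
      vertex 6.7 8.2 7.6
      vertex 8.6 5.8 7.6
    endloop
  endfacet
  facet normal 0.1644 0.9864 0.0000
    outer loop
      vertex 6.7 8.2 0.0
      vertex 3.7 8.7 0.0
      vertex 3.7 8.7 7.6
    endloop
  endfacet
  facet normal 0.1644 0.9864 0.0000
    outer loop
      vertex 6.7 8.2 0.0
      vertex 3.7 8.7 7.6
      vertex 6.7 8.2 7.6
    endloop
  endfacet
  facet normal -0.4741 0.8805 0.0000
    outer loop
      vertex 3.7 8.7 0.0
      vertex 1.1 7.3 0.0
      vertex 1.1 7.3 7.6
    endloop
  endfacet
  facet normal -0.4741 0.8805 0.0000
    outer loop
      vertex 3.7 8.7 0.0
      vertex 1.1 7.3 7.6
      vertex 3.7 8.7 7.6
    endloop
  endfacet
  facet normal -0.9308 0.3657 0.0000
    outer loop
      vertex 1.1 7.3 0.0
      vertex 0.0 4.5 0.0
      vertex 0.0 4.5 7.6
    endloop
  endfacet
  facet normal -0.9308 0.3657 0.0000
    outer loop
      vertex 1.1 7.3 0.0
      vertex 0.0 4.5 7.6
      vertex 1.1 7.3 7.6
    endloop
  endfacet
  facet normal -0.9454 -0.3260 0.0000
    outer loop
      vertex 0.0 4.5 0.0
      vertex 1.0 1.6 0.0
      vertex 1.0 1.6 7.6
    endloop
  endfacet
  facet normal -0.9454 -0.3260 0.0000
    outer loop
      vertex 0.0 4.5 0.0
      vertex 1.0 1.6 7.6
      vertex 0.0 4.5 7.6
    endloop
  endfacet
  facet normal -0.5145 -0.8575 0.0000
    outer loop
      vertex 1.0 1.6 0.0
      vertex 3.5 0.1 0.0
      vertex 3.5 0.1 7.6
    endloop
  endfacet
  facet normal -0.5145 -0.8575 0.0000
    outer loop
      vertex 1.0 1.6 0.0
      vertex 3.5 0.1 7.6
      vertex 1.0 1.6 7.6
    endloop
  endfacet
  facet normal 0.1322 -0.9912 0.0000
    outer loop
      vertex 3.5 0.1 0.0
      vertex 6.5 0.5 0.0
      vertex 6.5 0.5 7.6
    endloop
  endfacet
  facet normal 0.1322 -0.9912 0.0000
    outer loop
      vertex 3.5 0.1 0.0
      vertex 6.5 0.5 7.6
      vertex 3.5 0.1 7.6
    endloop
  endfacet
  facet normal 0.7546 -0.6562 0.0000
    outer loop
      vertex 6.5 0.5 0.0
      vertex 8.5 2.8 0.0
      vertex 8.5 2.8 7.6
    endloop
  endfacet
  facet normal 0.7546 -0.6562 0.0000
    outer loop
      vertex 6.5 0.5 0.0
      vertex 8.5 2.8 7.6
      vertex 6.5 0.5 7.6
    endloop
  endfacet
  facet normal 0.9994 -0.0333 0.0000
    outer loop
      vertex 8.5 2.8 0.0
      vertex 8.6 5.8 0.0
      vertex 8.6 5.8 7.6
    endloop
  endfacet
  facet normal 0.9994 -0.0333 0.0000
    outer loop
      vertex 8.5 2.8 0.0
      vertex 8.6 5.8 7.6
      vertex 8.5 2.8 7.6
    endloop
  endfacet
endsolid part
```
; perimeter-only toolpath
G21 ; units = mm
G90 ; absolute positioning
G28 ; home
; layer 1
G0 Z2.5
G0 X8.6 Y5.8
G1 X6.7 Y8.2
G1 X3.7 Y8.7
G1 X1.1 Y7.3
G1 X0.0 Y4.5
G1 X1.0 Y1.6
G1 X3.5 Y0.1
G1 X6.5 Y0.5
G1 X8.5 Y2.8
G1 X8.6 Y5.8
; layer 2
G0 Z5.1
G0 X8.6 Y5.8
G1 X6.7 Y8.2
G1 X3.7 Y8.7
G1 X1.1 Y7.3
G1 X0.0 Y4.5
G1 X1.0 Y1.6
G1 X3.5 Y0.1
G1 X6.5 Y0.5
G1 X8.5 Y2.8
G1 X8.6 Y5.8
; layer 3
G0 Z7.6
G0 X8.6 Y5.8
G1 X6.7 Y8.2
G1 X3.7 Y8.7
G1 X1.1 Y7.3
G1 X0.0 Y4.5
G1 X1.0 Y1.6
G1 X3.5 Y0.1
G1 X6.5 Y0.5
G1 X8.5 Y2.8
G1 X8.6 Y5.8
M2 ; end

The solid is a regular 9-sided prism (a cylinder approximated with 9 flat sides), circumscribed radius ≈ 4.4 mm, height ≈ 7.6 mm. Slicing at Δz = 2.5 mm — 3 equal slices spanning the solid's height, so layer i sits at z = i·h/3 — gives 3 non-empty perimeters. Each is a 9-segment closed polygon; G0 lifts to the layer z and rapids to the start vertex, then G1 traces the edges.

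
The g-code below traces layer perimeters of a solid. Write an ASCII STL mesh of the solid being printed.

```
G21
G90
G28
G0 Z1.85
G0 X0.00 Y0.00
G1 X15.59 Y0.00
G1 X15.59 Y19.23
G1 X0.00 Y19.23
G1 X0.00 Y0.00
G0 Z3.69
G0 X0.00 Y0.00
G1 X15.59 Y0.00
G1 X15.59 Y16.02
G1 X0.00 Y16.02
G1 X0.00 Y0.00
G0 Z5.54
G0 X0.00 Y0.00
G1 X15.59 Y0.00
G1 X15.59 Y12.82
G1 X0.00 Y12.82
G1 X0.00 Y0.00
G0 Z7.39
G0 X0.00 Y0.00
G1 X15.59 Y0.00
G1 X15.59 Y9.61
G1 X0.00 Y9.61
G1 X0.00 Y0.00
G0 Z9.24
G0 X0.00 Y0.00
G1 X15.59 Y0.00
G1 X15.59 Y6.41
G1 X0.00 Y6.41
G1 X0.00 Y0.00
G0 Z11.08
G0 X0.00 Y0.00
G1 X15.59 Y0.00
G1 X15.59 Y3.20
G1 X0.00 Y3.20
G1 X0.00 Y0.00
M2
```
solid part
  facet normal 0.0000 0.0000 -1.0000
    outer loop
      vertex 15.59 22.43 0.00
      vertex 15.59 0.00 0.00
      vertex 0.00 0.00 0.00
    endloop
  endfacet
  facet normal 0.0000 0.0000 -1.0000
    outer loop
      vertex 0.00 22.43 0.00
      vertex 15.59 22.43 0.00
      vertex 0.00 0.00 0.00
    endloop
  endfacet
  facet normal 0.0000 -1.0000 0.0000
    outer loop
      vertex 0.00 0.00 0.00
      vertex 15.59 0.00 0.00
      vertex 15.59 0.00 12.93
    endloop
  endfacet
  facet normal 0.0000 -1.0000 0.0000
    outer loop
      vertex 0.00 0.00 0.00
      vertex 15.59 0.00 12.93
      vertex 0.00 0.00 12.93
    endloop
  endfacet
  facet normal 0.0000 0.4994 0.8664
    outer loop
      vertex 0.00 0.00 12.93
      vertex 15.59 0.00 12.93
      vertex 15.59 22.43 0.00
    endloop
  endfacet
  facet normal 0.0000 0.4994 0.8664
    outer loop
      vertex 0.00 0.00 12.93
      vertex 15.59 22.43 0.00
      vertex 0.00 22.43 0.00
    endloop
  endfacet
  facet normal -1.0000 0.0000 0.0000
    outer loop
      vertex 0.00 0.00 12.93
      vertex 0.00 22.43 0.00
      vertex 0.00 0.00 0.00
    endloop
  endfacet
  facet normal 1.0000 0.0000 0.0000
    outer loop
      vertex 15.59 0.00 0.00
      vertex 15.59 22.43 0.00
      vertex 15.59 0.00 12.93
    endloop
  endfacet
endsolid part

The G0 Z moves step by Δz≈1.85 mm. The G1 loops shrink linearly with z, so the solid tapers from its base footprint up to z≈12.9. Closing with a flat bottom cap and the tapered top and triangulating gives 8 facets — a wedge (ramp): 15.6 × 22.4 mm base, rising to 12.9 mm along the y=0 edge and sloping linearly to z=0 at y=22.4.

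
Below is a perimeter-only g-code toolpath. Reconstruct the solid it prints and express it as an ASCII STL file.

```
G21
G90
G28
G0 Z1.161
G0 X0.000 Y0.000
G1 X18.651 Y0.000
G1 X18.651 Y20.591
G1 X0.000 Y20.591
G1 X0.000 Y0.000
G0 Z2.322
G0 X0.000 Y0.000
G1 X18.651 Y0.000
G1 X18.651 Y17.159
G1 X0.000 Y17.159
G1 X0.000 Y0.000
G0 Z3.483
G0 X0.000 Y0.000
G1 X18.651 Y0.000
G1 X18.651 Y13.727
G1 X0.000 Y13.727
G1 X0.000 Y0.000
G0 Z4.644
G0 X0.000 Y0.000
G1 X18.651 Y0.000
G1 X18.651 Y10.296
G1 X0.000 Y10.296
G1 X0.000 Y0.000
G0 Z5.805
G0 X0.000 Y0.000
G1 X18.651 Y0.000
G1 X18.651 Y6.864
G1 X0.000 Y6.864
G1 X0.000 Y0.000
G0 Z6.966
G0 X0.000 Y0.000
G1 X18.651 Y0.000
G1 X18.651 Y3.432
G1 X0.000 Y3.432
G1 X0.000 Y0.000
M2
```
solid part
  facet normal 0.0000 0.0000 -1.0000
    outer loop
      vertex 18.651 24.023 0.000
      vertex 18.651 0.000 0.000
      vertex 0.000 0.000 0.000
    endloop
  endfacet
  facet normal 0.0000 0.0000 -1.0000
    outer loop
      vertex 0.000 24.023 0.000
      vertex 18.651 24.023 0.000
      vertex 0.000 0.000 0.000
    endloop
  endfacet
  facet normal 0.0000 -1.0000 0.0000
    outer loop
      vertex 0.000 0.000 0.000
      vertex 18.651 0.000 0.000
      vertex 18.651 0.000 8.127
    endloop
  endfacet
  facet normal 0.0000 -1.0000 0.0000
    outer loop
      vertex 0.000 0.000 0.000
      vertex 18.651 0.000 8.127
      vertex 0.000 0.000 8.127
    endloop
  endfacet
  facet normal 0.0000 0.3205 0.9473
    outer loop
      vertex 0.000 0.000 8.127
      vertex 18.651 0.000 8.127
      vertex 18.651 24.023 0.000
    endloop
  endfacet
  facet normal 0.0000 0.3205 0.9473
    outer loop
      vertex 0.000 0.000 8.127
      vertex 18.651 24.023 0.000
      vertex 0.000 24.023 0.000
    endloop
  endfacet
  facet normal -1.0000 0.0000 0.0000
    outer loop
      vertex 0.000 0.000 8.127
      vertex 0.000 24.023 0.000
      vertex 0.000 0.000 0.000
    endloop
  endfacet
  facet normal 1.0000 0.0000 0.0000
    outer loop
      vertex 18.651 0.000 0.000
      vertex 18.651 24.023 0.000
      vertex 18.651 0.000 8.127
    endloop
  endfacet
endsolid part

The G0 Z moves step by Δz≈1.161 mm. The G1 loops shrink linearly with z, so the solid tapers from its base footprint up to z≈8.13. Closing with a flat bottom cap and the tapered top and triangulating gives 8 facets — a wedge (ramp): 18.7 × 24 mm base, rising to 8.13 mm along the y=0 edge and sloping linearly to z=0 at y=24.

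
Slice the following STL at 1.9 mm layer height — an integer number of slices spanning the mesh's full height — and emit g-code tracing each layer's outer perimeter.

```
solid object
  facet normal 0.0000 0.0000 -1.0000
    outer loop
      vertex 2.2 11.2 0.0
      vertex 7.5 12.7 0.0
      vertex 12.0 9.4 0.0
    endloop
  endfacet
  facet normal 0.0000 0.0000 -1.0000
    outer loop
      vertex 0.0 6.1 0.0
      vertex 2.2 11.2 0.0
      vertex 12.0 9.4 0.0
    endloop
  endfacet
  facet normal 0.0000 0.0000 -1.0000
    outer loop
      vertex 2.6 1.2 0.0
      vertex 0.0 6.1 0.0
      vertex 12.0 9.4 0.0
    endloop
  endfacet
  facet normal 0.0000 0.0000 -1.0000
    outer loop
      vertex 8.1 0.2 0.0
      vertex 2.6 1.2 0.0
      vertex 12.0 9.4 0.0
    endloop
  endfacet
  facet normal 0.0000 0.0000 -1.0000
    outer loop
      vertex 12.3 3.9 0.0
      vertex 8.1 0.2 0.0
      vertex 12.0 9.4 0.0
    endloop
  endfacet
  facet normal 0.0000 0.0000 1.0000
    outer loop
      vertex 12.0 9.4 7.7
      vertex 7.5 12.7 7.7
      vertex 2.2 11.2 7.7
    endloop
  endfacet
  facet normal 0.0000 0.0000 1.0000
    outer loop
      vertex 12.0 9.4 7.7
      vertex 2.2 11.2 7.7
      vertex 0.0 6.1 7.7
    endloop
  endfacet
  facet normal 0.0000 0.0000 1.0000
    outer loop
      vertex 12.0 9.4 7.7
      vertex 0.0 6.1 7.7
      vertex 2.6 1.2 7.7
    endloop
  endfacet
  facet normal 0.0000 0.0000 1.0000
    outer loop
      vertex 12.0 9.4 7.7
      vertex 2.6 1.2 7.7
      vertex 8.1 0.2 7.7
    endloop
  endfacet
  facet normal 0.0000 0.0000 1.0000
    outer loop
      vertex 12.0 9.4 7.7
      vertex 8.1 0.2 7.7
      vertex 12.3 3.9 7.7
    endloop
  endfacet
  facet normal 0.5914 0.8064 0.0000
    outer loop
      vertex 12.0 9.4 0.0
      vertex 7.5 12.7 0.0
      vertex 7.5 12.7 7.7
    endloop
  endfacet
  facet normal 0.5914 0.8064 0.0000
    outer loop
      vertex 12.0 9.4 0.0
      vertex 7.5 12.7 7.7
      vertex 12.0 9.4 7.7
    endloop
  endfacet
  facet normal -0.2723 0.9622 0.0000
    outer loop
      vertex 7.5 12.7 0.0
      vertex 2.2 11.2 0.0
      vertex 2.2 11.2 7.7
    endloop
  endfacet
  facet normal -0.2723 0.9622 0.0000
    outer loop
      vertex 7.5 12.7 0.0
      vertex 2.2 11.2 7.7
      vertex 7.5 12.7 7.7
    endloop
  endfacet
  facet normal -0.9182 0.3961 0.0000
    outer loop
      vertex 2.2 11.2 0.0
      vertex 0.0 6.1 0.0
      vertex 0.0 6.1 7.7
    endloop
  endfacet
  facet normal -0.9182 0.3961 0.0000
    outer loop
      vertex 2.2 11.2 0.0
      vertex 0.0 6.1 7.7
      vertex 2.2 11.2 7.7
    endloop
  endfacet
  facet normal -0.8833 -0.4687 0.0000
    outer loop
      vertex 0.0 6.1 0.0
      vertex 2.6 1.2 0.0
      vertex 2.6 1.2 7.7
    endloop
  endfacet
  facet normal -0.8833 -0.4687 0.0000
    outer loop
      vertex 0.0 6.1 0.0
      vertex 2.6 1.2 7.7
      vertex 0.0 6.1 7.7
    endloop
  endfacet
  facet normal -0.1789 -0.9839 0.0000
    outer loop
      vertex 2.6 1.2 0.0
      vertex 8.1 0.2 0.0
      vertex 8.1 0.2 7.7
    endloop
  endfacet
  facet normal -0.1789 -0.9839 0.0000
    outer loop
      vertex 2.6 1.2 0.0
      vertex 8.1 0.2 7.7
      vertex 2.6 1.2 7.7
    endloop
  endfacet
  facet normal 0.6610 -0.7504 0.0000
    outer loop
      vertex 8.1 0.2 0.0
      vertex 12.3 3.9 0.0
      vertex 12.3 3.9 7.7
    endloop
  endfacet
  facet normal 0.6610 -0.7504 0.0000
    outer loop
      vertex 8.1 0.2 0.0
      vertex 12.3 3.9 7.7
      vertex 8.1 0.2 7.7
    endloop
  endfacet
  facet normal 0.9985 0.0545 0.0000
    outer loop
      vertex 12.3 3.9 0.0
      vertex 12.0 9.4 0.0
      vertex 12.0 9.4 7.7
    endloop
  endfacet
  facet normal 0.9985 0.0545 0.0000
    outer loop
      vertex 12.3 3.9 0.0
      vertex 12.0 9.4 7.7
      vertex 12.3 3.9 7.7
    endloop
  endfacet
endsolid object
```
; perimeter-only toolpath
G21 ; units = mm
G90 ; absolute positioning
G28 ; home
; layer 1
G0 Z1.9
G0 X12.0 Y9.4
G1 X7.5 Y12.7
G1 X2.2 Y11.2
G1 X0.0 Y6.1
G1 X2.6 Y1.2
G1 X8.1 Y0.2
G1 X12.3 Y3.9
G1 X12.0 Y9.4
; layer 2
G0 Z3.9
G0 X12.0 Y9.4
G1 X7.5 Y12.7
G1 X2.2 Y11.2
G1 X0.0 Y6.1
G1 X2.6 Y1.2
G1 X8.1 Y0.2
G1 X12.3 Y3.9
G1 X12.0 Y9.4
; layer 3
G0 Z5.8
G0 X12.0 Y9.4
G1 X7.5 Y12.7
G1 X2.2 Y11.2
G1 X0.0 Y6.1
G1 X2.6 Y1.2
G1 X8.1 Y0.2
G1 X12.3 Y3.9
G1 X12.0 Y9.4
; layer 4
G0 Z7.7
G0 X12.0 Y9.4
G1 X7.5 Y12.7
G1 X2.2 Y11.2
G1 X0.0 Y6.1
G1 X2.6 Y1.2
G1 X8.1 Y0.2
G1 X12.3 Y3.9
G1 X12.0 Y9.4
M2 ; end

The solid is a regular 7-sided prism (a cylinder approximated with 7 flat sides), circumscribed radius ≈ 6.4 mm, height ≈ 7.7 mm. Slicing at Δz = 1.9 mm — 4 equal slices spanning the solid's height, so layer i sits at z = i·h/4 — gives 4 non-empty perimeters. Each is a 7-segment closed polygon; G0 lifts to the layer z and rapids to the start vertex, then G1 traces the edges.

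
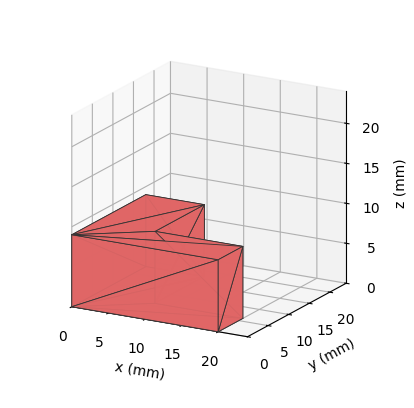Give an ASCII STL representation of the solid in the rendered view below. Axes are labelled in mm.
Reading the render: the shape is an L-shaped prism: outer 20 × 18 mm, arm thicknesses ≈ 6 mm (horizontal) and 8 mm (vertical), extruded 9 mm in z (dimensions read to the nearest mm from the axis ticks). For the STL, each face is triangulated and given an outward normal.

solid part
  facet normal 0.0000 0.0000 -1.0000
    outer loop
      vertex 20.00 6.00 0.00
      vertex 20.00 0.00 0.00
      vertex 0.00 0.00 0.00
    endloop
  endfacet
  facet normal 0.0000 0.0000 -1.0000
    outer loop
      vertex 8.00 6.00 0.00
      vertex 20.00 6.00 0.00
      vertex 0.00 0.00 0.00
    endloop
  endfacet
  facet normal 0.0000 0.0000 -1.0000
    outer loop
      vertex 8.00 18.00 0.00
      vertex 8.00 6.00 0.00
      vertex 0.00 0.00 0.00
    endloop
  endfacet
  facet normal 0.0000 0.0000 -1.0000
    outer loop
      vertex 0.00 18.00 0.00
      vertex 8.00 18.00 0.00
      vertex 0.00 0.00 0.00
    endloop
  endfacet
  facet normal 0.0000 0.0000 1.0000
    outer loop
      vertex 0.00 0.00 9.00
      vertex 20.00 0.00 9.00
      vertex 20.00 6.00 9.00
    endloop
  endfacet
  facet normal 0.0000 0.0000 1.0000
    outer loop
      vertex 0.00 0.00 9.00
      vertex 20.00 6.00 9.00
      vertex 8.00 6.00 9.00
    endloop
  endfacet
  facet normal 0.0000 0.0000 1.0000
    outer loop
      vertex 0.00 0.00 9.00
      vertex 8.00 6.00 9.00
      vertex 8.00 18.00 9.00
    endloop
  endfacet
  facet normal 0.0000 0.0000 1.0000
    outer loop
      vertex 0.00 0.00 9.00
      vertex 8.00 18.00 9.00
      vertex 0.00 18.00 9.00
    endloop
  endfacet
  facet normal 0.0000 -1.0000 0.0000
    outer loop
      vertex 0.00 0.00 0.00
      vertex 20.00 0.00 0.00
      vertex 20.00 0.00 9.00
    endloop
  endfacet
  facet normal 0.0000 -1.0000 0.0000
    outer loop
      vertex 0.00 0.00 0.00
      vertex 20.00 0.00 9.00
      vertex 0.00 0.00 9.00
    endloop
  endfacet
  facet normal 1.0000 0.0000 0.0000
    outer loop
      vertex 20.00 0.00 0.00
      vertex 20.00 6.00 0.00
      vertex 20.00 6.00 9.00
    endloop
  endfacet
  facet normal 1.0000 0.0000 0.0000
    outer loop
      vertex 20.00 0.00 0.00
      vertex 20.00 6.00 9.00
      vertex 20.00 0.00 9.00
    endloop
  endfacet
  facet normal 0.0000 1.0000 0.0000
    outer loop
      vertex 20.00 6.00 0.00
      vertex 8.00 6.00 0.00
      vertex 8.00 6.00 9.00
    endloop
  endfacet
  facet normal 0.0000 1.0000 0.0000
    outer loop
      vertex 20.00 6.00 0.00
      vertex 8.00 6.00 9.00
      vertex 20.00 6.00 9.00
    endloop
  endfacet
  facet normal 1.0000 0.0000 0.0000
    outer loop
      vertex 8.00 6.00 0.00
      vertex 8.00 18.00 0.00
      vertex 8.00 18.00 9.00
    endloop
  endfacet
  facet normal 1.0000 0.0000 0.0000
    outer loop
      vertex 8.00 6.00 0.00
      vertex 8.00 18.00 9.00
      vertex 8.00 6.00 9.00
    endloop
  endfacet
  facet normal 0.0000 1.0000 0.0000
    outer loop
      vertex 8.00 18.00 0.00
      vertex 0.00 18.00 0.00
      vertex 0.00 18.00 9.00
    endloop
  endfacet
  facet normal 0.0000 1.0000 0.0000
    outer loop
      vertex 8.00 18.00 0.00
      vertex 0.00 18.00 9.00
      vertex 8.00 18.00 9.00
    endloop
  endfacet
  facet normal -1.0000 0.0000 0.0000
    outer loop
      vertex 0.00 18.00 0.00
      vertex 0.00 0.00 0.00
      vertex 0.00 0.00 9.00
    endloop
  endfacet
  facet normal -1.0000 0.0000 0.0000
    outer loop
      vertex 0.00 18.00 0.00
      vertex 0.00 0.00 9.00
      vertex 0.00 18.00 9.00
    endloop
  endfacet
endsolid part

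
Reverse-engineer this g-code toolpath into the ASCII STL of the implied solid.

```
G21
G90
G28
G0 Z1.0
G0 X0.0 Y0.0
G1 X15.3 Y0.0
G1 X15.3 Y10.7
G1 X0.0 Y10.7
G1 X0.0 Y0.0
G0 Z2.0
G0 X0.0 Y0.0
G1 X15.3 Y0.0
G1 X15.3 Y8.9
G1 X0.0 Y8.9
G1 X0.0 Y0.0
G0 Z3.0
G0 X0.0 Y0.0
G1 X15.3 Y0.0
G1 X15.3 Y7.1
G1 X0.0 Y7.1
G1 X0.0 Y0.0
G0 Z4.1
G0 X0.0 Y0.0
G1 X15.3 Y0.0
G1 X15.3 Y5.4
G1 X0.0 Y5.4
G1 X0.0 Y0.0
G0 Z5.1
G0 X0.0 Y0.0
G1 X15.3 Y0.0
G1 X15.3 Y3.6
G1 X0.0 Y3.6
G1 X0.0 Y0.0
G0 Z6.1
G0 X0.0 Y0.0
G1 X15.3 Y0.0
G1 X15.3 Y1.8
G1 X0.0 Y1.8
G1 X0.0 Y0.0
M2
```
solid part
  facet normal 0.0000 0.0000 -1.0000
    outer loop
      vertex 15.3 12.5 0.0
      vertex 15.3 0.0 0.0
      vertex 0.0 0.0 0.0
    endloop
  endfacet
  facet normal 0.0000 0.0000 -1.0000
    outer loop
      vertex 0.0 12.5 0.0
      vertex 15.3 12.5 0.0
      vertex 0.0 0.0 0.0
    endloop
  endfacet
  facet normal 0.0000 -1.0000 0.0000
    outer loop
      vertex 0.0 0.0 0.0
      vertex 15.3 0.0 0.0
      vertex 15.3 0.0 7.1
    endloop
  endfacet
  facet normal 0.0000 -1.0000 0.0000
    outer loop
      vertex 0.0 0.0 0.0
      vertex 15.3 0.0 7.1
      vertex 0.0 0.0 7.1
    endloop
  endfacet
  facet normal 0.0000 0.4939 0.8695
    outer loop
      vertex 0.0 0.0 7.1
      vertex 15.3 0.0 7.1
      vertex 15.3 12.5 0.0
    endloop
  endfacet
  facet normal 0.0000 0.4939 0.8695
    outer loop
      vertex 0.0 0.0 7.1
      vertex 15.3 12.5 0.0
      vertex 0.0 12.5 0.0
    endloop
  endfacet
  facet normal -1.0000 0.0000 0.0000
    outer loop
      vertex 0.0 0.0 7.1
      vertex 0.0 12.5 0.0
      vertex 0.0 0.0 0.0
    endloop
  endfacet
  facet normal 1.0000 0.0000 0.0000
    outer loop
      vertex 15.3 0.0 0.0
      vertex 15.3 12.5 0.0
      vertex 15.3 0.0 7.1
    endloop
  endfacet
endsolid part

The G0 Z moves step by Δz≈1.0 mm. The G1 loops shrink linearly with z, so the solid tapers from its base footprint up to z≈7.1. Closing with a flat bottom cap and the tapered top and triangulating gives 8 facets — a wedge (ramp): 15.3 × 12.5 mm base, rising to 7.1 mm along the y=0 edge and sloping linearly to z=0 at y=12.5.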